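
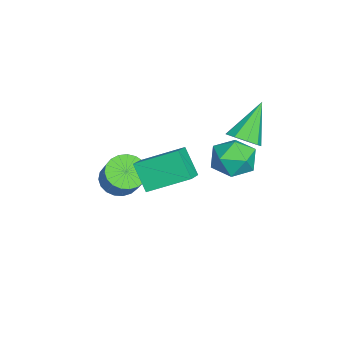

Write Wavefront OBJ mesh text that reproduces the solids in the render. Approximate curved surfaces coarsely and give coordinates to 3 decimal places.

v -3.391 -1.454 -3.785
v -2.949 -2.153 -3.931
v -1.967 -1.785 -2.722
v -2.409 -1.086 -2.575
v -2.786 -1.92 -4.134
v -1.804 -1.553 -2.925
v -2.727 -1.607 -4.277
v -1.746 -1.239 -3.067
v -2.784 -1.267 -4.334
v -1.802 -0.899 -3.125
v -2.945 -0.959 -4.297
v -1.964 -0.592 -3.088
v -3.183 -0.737 -4.171
v -2.202 -0.37 -2.962
v -3.457 -0.639 -3.978
v -2.476 -0.272 -2.769
v -3.72 -0.682 -3.752
v -2.739 -0.314 -2.543
v -3.926 -0.858 -3.531
v -2.945 -0.49 -2.322
v -4.039 -1.137 -3.355
v -3.058 -0.77 -2.145
v -4.04 -1.471 -3.252
v -3.059 -1.104 -2.043
v -3.929 -1.802 -3.242
v -2.948 -1.435 -2.033
v -3.725 -2.073 -3.325
v -2.743 -1.705 -2.116
v -3.463 -2.236 -3.488
v -2.481 -1.869 -2.279
v -3.188 -2.265 -3.702
v -2.207 -1.897 -2.493
v -2.086 -0.029 -3.233
v -2.762 -0.572 -2.147
v -2.152 1.686 -2.418
v -2.828 1.143 -1.332
v -1.152 -0.223 -2.748
v -1.828 -0.766 -1.662
v -1.218 1.492 -1.933
v -1.894 0.949 -0.847
v -2.905 3.345 -0.855
v -2.44 3.041 -0.352
v -4.015 4.015 0.575
v -2.292 3.52 -0.461
v -2.431 3.917 -0.755
v -2.792 4.046 -1.096
v -3.206 3.847 -1.324
v -3.48 3.413 -1.333
v -3.485 2.947 -1.118
v -3.218 2.667 -0.78
v -2.806 2.704 -0.478
v 0.487 3.84 -0.008
v 1.04 3.059 0.026
v -0.58 3.121 0.854
v -0.027 2.34 0.888
v 0.239 3.136 1.349
v 0.898 3.58 0.816
v -0.438 2.6 0.064
v 0.221 3.044 -0.469
v 0.468 2.293 0.07
v 0.887 2.624 0.864
v -0.427 3.556 0.016
v -0.008 3.887 0.81
f 2 1 5
f 2 5 3
f 3 5 6
f 3 6 4
f 5 1 7
f 5 7 6
f 6 7 8
f 6 8 4
f 7 1 9
f 7 9 8
f 8 9 10
f 8 10 4
f 9 1 11
f 9 11 10
f 10 11 12
f 10 12 4
f 11 1 13
f 11 13 12
f 12 13 14
f 12 14 4
f 13 1 15
f 13 15 14
f 14 15 16
f 14 16 4
f 15 1 17
f 15 17 16
f 16 17 18
f 16 18 4
f 17 1 19
f 17 19 18
f 18 19 20
f 18 20 4
f 19 1 21
f 19 21 20
f 20 21 22
f 20 22 4
f 21 1 23
f 21 23 22
f 22 23 24
f 22 24 4
f 23 1 25
f 23 25 24
f 24 25 26
f 24 26 4
f 25 1 27
f 25 27 26
f 26 27 28
f 26 28 4
f 27 1 29
f 27 29 28
f 28 29 30
f 28 30 4
f 29 1 31
f 29 31 30
f 30 31 32
f 30 32 4
f 31 1 2
f 31 2 32
f 32 2 3
f 32 3 4
f 34 36 33
f 37 34 33
f 33 36 35
f 35 37 33
f 34 40 36
f 38 34 37
f 38 40 34
f 36 40 35
f 39 37 35
f 35 40 39
f 39 38 37
f 40 38 39
f 42 41 44
f 42 44 43
f 44 41 45
f 44 45 43
f 45 41 46
f 45 46 43
f 46 41 47
f 46 47 43
f 47 41 48
f 47 48 43
f 48 41 49
f 48 49 43
f 49 41 50
f 49 50 43
f 50 41 51
f 50 51 43
f 51 41 42
f 51 42 43
f 52 63 57
f 52 57 53
f 52 53 59
f 52 59 62
f 52 62 63
f 53 57 61
f 57 63 56
f 63 62 54
f 62 59 58
f 59 53 60
f 55 61 56
f 55 56 54
f 55 54 58
f 55 58 60
f 55 60 61
f 56 61 57
f 54 56 63
f 58 54 62
f 60 58 59
f 61 60 53



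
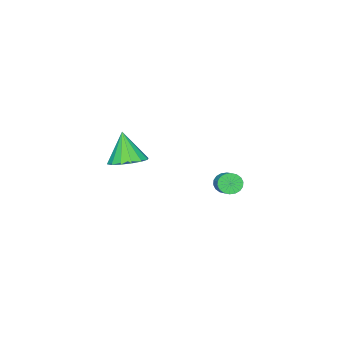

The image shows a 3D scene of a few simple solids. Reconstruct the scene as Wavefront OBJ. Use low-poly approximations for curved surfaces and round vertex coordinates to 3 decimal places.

v -3.698 3.177 1.004
v -3.263 3.128 0.538
v -2.606 3.893 1.069
v -3.042 3.943 1.536
v -3.432 3.338 0.445
v -2.775 4.103 0.976
v -3.654 3.516 0.463
v -2.997 4.281 0.994
v -3.884 3.627 0.588
v -3.228 4.392 1.12
v -4.078 3.648 0.795
v -3.421 4.414 1.327
v -4.197 3.577 1.044
v -3.54 4.342 1.576
v -4.216 3.427 1.285
v -3.56 4.192 1.817
v -4.134 3.227 1.471
v -3.477 3.992 2.002
v -3.965 3.017 1.564
v -3.308 3.782 2.095
v -3.743 2.839 1.546
v -3.086 3.604 2.077
v -3.512 2.728 1.42
v -2.856 3.493 1.952
v -3.319 2.706 1.213
v -2.662 3.472 1.745
v -3.2 2.778 0.964
v -2.543 3.543 1.496
v -3.18 2.928 0.723
v -2.524 3.693 1.255
v -3.438 -2.902 0.513
v -2.82 -2.109 0.906
v -3.762 -3.538 2.307
v -3.336 -1.895 0.888
v -3.88 -1.951 0.77
v -4.305 -2.262 0.584
v -4.498 -2.745 0.378
v -4.407 -3.27 0.208
v -4.057 -3.696 0.121
v -3.54 -3.91 0.138
v -2.997 -3.854 0.256
v -2.571 -3.543 0.443
v -2.378 -3.06 0.649
v -2.469 -2.535 0.818
f 2 1 5
f 2 5 3
f 3 5 6
f 3 6 4
f 5 1 7
f 5 7 6
f 6 7 8
f 6 8 4
f 7 1 9
f 7 9 8
f 8 9 10
f 8 10 4
f 9 1 11
f 9 11 10
f 10 11 12
f 10 12 4
f 11 1 13
f 11 13 12
f 12 13 14
f 12 14 4
f 13 1 15
f 13 15 14
f 14 15 16
f 14 16 4
f 15 1 17
f 15 17 16
f 16 17 18
f 16 18 4
f 17 1 19
f 17 19 18
f 18 19 20
f 18 20 4
f 19 1 21
f 19 21 20
f 20 21 22
f 20 22 4
f 21 1 23
f 21 23 22
f 22 23 24
f 22 24 4
f 23 1 25
f 23 25 24
f 24 25 26
f 24 26 4
f 25 1 27
f 25 27 26
f 26 27 28
f 26 28 4
f 27 1 29
f 27 29 28
f 28 29 30
f 28 30 4
f 29 1 2
f 29 2 30
f 30 2 3
f 30 3 4
f 32 31 34
f 32 34 33
f 34 31 35
f 34 35 33
f 35 31 36
f 35 36 33
f 36 31 37
f 36 37 33
f 37 31 38
f 37 38 33
f 38 31 39
f 38 39 33
f 39 31 40
f 39 40 33
f 40 31 41
f 40 41 33
f 41 31 42
f 41 42 33
f 42 31 43
f 42 43 33
f 43 31 44
f 43 44 33
f 44 31 32
f 44 32 33



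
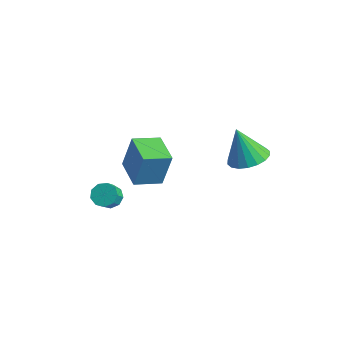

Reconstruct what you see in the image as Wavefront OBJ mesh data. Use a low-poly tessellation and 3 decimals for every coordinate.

v -2.477 -0.927 -2.473
v -2.161 -0.548 -0.545
v -1.884 0.424 -2.836
v -1.568 0.804 -0.909
v -0.872 -1.664 -2.591
v -0.556 -1.284 -0.664
v -0.279 -0.312 -2.955
v 0.037 0.067 -1.027
v 2.502 2.791 -1.104
v 3.229 1.999 -0.923
v 1.818 2.589 0.764
v 3.47 2.399 -0.792
v 3.52 2.876 -0.722
v 3.367 3.337 -0.728
v 3.044 3.689 -0.809
v 2.613 3.864 -0.948
v 2.16 3.825 -1.118
v 1.775 3.582 -1.285
v 1.534 3.182 -1.417
v 1.485 2.705 -1.486
v 1.637 2.244 -1.48
v 1.961 1.892 -1.399
v 2.392 1.718 -1.26
v 2.844 1.756 -1.09
v -1.134 -2.985 -2.84
v -0.724 -3.301 -3.282
v -0.377 -3.97 -2.481
v -0.786 -3.655 -2.04
v -0.5 -2.946 -3.083
v -0.152 -3.615 -2.282
v -0.572 -2.609 -2.77
v -0.224 -3.279 -1.969
v -0.907 -2.448 -2.49
v -0.559 -3.118 -1.689
v -1.348 -2.539 -2.374
v -1 -3.208 -1.574
v -1.689 -2.838 -2.476
v -1.341 -3.508 -1.676
v -1.77 -3.206 -2.749
v -1.423 -3.876 -1.948
v -1.554 -3.471 -3.064
v -1.206 -4.14 -2.263
v -1.141 -3.508 -3.275
v -0.793 -4.178 -2.474
f 2 4 1
f 5 2 1
f 1 4 3
f 3 5 1
f 2 8 4
f 6 2 5
f 6 8 2
f 4 8 3
f 7 5 3
f 3 8 7
f 7 6 5
f 8 6 7
f 10 9 12
f 10 12 11
f 12 9 13
f 12 13 11
f 13 9 14
f 13 14 11
f 14 9 15
f 14 15 11
f 15 9 16
f 15 16 11
f 16 9 17
f 16 17 11
f 17 9 18
f 17 18 11
f 18 9 19
f 18 19 11
f 19 9 20
f 19 20 11
f 20 9 21
f 20 21 11
f 21 9 22
f 21 22 11
f 22 9 23
f 22 23 11
f 23 9 24
f 23 24 11
f 24 9 10
f 24 10 11
f 26 25 29
f 26 29 27
f 27 29 30
f 27 30 28
f 29 25 31
f 29 31 30
f 30 31 32
f 30 32 28
f 31 25 33
f 31 33 32
f 32 33 34
f 32 34 28
f 33 25 35
f 33 35 34
f 34 35 36
f 34 36 28
f 35 25 37
f 35 37 36
f 36 37 38
f 36 38 28
f 37 25 39
f 37 39 38
f 38 39 40
f 38 40 28
f 39 25 41
f 39 41 40
f 40 41 42
f 40 42 28
f 41 25 43
f 41 43 42
f 42 43 44
f 42 44 28
f 43 25 26
f 43 26 44
f 44 26 27
f 44 27 28



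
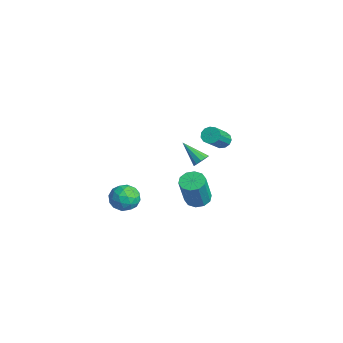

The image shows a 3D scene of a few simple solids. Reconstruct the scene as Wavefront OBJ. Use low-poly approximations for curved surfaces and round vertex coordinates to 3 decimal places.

v 1.335 -3.005 0.897
v 1.866 -3.365 0.187
v 0.894 -4.435 1.293
v 1.425 -4.795 0.583
v 1.849 -4.396 1.342
v 2.122 -3.512 1.097
v 0.638 -4.288 0.383
v 0.911 -3.404 0.138
v 1.435 -4.158 -0.131
v 2.183 -4.225 0.462
v 0.577 -3.575 1.018
v 1.325 -3.642 1.611
v 1.639 -3.059 0.507
v 1.121 -4.741 0.973
v 1.37 -4.506 1.419
v 1.682 -4.718 1.002
v 1.79 -3.146 1.042
v 2.102 -3.358 0.625
v 2.091 -3.963 1.304
v 0.658 -4.442 0.855
v 0.97 -4.654 0.438
v 1.078 -3.082 0.478
v 1.39 -3.294 0.061
v 0.669 -3.837 0.176
v 1.698 -3.738 -0.097
v 1.439 -4.578 0.136
v 0.977 -4.28 0.018
v 1.137 -3.761 -0.126
v 2.138 -3.777 0.251
v 1.878 -4.617 0.485
v 2.128 -4.382 0.931
v 2.288 -3.863 0.787
v 1.885 -4.243 0.065
v 0.882 -3.183 0.995
v 0.622 -4.023 1.229
v 0.472 -3.937 0.693
v 0.632 -3.418 0.549
v 1.321 -3.222 1.344
v 1.062 -4.062 1.577
v 1.623 -4.039 1.606
v 1.783 -3.52 1.462
v 0.875 -3.557 1.415
v 1.963 0.254 0.076
v 2.565 0.749 0.042
v 3.159 0.161 1.99
v 2.557 -0.334 2.024
v 2.188 0.985 0.228
v 2.782 0.397 2.176
v 1.725 0.942 0.356
v 2.32 0.354 2.304
v 1.353 0.636 0.377
v 1.948 0.048 2.325
v 1.214 0.184 0.283
v 1.808 -0.403 2.232
v 1.361 -0.241 0.11
v 1.955 -0.829 2.058
v 1.738 -0.477 -0.076
v 2.332 -1.065 1.872
v 2.2 -0.434 -0.204
v 2.795 -1.022 1.744
v 2.572 -0.128 -0.225
v 3.167 -0.716 1.723
v 2.712 0.323 -0.132
v 3.306 -0.264 1.817
v -4.37 4.29 0.082
v -3.835 4.586 -0.069
v -2.855 3.467 1.207
v -3.39 3.17 1.358
v -3.978 4.768 0.2
v -2.997 3.649 1.476
v -4.245 4.798 0.432
v -3.265 3.679 1.708
v -4.552 4.667 0.553
v -3.572 3.548 1.829
v -4.801 4.416 0.524
v -3.821 3.296 1.8
v -4.914 4.125 0.355
v -3.933 3.005 1.631
v -4.853 3.886 0.099
v -3.873 2.766 1.375
v -4.64 3.775 -0.162
v -3.66 2.656 1.114
v -4.341 3.828 -0.346
v -3.36 2.709 0.93
v -4.051 4.027 -0.393
v -3.071 2.908 0.882
v -3.862 4.31 -0.29
v -2.882 3.191 0.986
v -1.896 1.996 0.311
v -1.551 2.128 0.771
v -3.024 1.264 1.369
v -1.78 2.406 0.719
v -2.054 2.528 0.511
v -2.268 2.447 0.227
v -2.34 2.193 -0.025
v -2.242 1.864 -0.148
v -2.013 1.586 -0.097
v -1.739 1.464 0.111
v -1.525 1.545 0.395
v -1.453 1.799 0.647
f 1 38 17
f 38 12 41
f 17 41 6
f 38 41 17
f 1 17 13
f 17 6 18
f 13 18 2
f 17 18 13
f 1 13 22
f 13 2 23
f 22 23 8
f 13 23 22
f 1 22 34
f 22 8 37
f 34 37 11
f 22 37 34
f 1 34 38
f 34 11 42
f 38 42 12
f 34 42 38
f 2 18 29
f 18 6 32
f 29 32 10
f 18 32 29
f 6 41 19
f 41 12 40
f 19 40 5
f 41 40 19
f 12 42 39
f 42 11 35
f 39 35 3
f 42 35 39
f 11 37 36
f 37 8 24
f 36 24 7
f 37 24 36
f 8 23 28
f 23 2 25
f 28 25 9
f 23 25 28
f 4 30 16
f 30 10 31
f 16 31 5
f 30 31 16
f 4 16 14
f 16 5 15
f 14 15 3
f 16 15 14
f 4 14 21
f 14 3 20
f 21 20 7
f 14 20 21
f 4 21 26
f 21 7 27
f 26 27 9
f 21 27 26
f 4 26 30
f 26 9 33
f 30 33 10
f 26 33 30
f 5 31 19
f 31 10 32
f 19 32 6
f 31 32 19
f 3 15 39
f 15 5 40
f 39 40 12
f 15 40 39
f 7 20 36
f 20 3 35
f 36 35 11
f 20 35 36
f 9 27 28
f 27 7 24
f 28 24 8
f 27 24 28
f 10 33 29
f 33 9 25
f 29 25 2
f 33 25 29
f 44 43 47
f 44 47 45
f 45 47 48
f 45 48 46
f 47 43 49
f 47 49 48
f 48 49 50
f 48 50 46
f 49 43 51
f 49 51 50
f 50 51 52
f 50 52 46
f 51 43 53
f 51 53 52
f 52 53 54
f 52 54 46
f 53 43 55
f 53 55 54
f 54 55 56
f 54 56 46
f 55 43 57
f 55 57 56
f 56 57 58
f 56 58 46
f 57 43 59
f 57 59 58
f 58 59 60
f 58 60 46
f 59 43 61
f 59 61 60
f 60 61 62
f 60 62 46
f 61 43 63
f 61 63 62
f 62 63 64
f 62 64 46
f 63 43 44
f 63 44 64
f 64 44 45
f 64 45 46
f 66 65 69
f 66 69 67
f 67 69 70
f 67 70 68
f 69 65 71
f 69 71 70
f 70 71 72
f 70 72 68
f 71 65 73
f 71 73 72
f 72 73 74
f 72 74 68
f 73 65 75
f 73 75 74
f 74 75 76
f 74 76 68
f 75 65 77
f 75 77 76
f 76 77 78
f 76 78 68
f 77 65 79
f 77 79 78
f 78 79 80
f 78 80 68
f 79 65 81
f 79 81 80
f 80 81 82
f 80 82 68
f 81 65 83
f 81 83 82
f 82 83 84
f 82 84 68
f 83 65 85
f 83 85 84
f 84 85 86
f 84 86 68
f 85 65 87
f 85 87 86
f 86 87 88
f 86 88 68
f 87 65 66
f 87 66 88
f 88 66 67
f 88 67 68
f 90 89 92
f 90 92 91
f 92 89 93
f 92 93 91
f 93 89 94
f 93 94 91
f 94 89 95
f 94 95 91
f 95 89 96
f 95 96 91
f 96 89 97
f 96 97 91
f 97 89 98
f 97 98 91
f 98 89 99
f 98 99 91
f 99 89 100
f 99 100 91
f 100 89 90
f 100 90 91



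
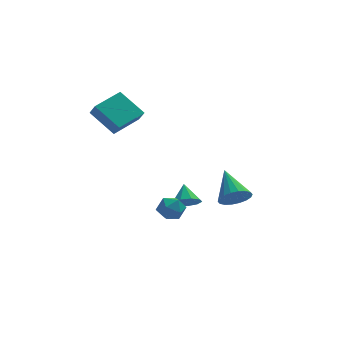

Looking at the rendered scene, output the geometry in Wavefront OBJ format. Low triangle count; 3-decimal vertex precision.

v -3.856 2.296 1.752
v -4.973 3.266 2.845
v -4.084 2.818 1.055
v -5.202 3.788 2.149
v -2.478 3.432 2.151
v -3.596 4.402 3.245
v -2.707 3.954 1.455
v -3.824 4.924 2.548
v -2.609 -2.754 -1.356
v -2.22 -2.488 -0.737
v -1.52 -2.932 -1.963
v -1.131 -2.666 -1.344
v -1.5 -3.35 -1.307
v -2.173 -3.24 -0.932
v -1.567 -2.18 -1.768
v -2.24 -2.07 -1.393
v -1.576 -2.133 -0.992
v -1.535 -2.856 -0.707
v -2.205 -2.564 -1.993
v -2.164 -3.287 -1.708
v 1.905 1.639 -3.331
v 2.797 1.684 -3.154
v 1.595 3.301 -2.189
v 2.76 1.908 -3.49
v 2.554 2.078 -3.794
v 2.219 2.162 -4.006
v 1.822 2.141 -4.085
v 1.442 2.022 -4.014
v 1.153 1.826 -3.808
v 1.014 1.593 -3.507
v 1.051 1.37 -3.171
v 1.257 1.2 -2.867
v 1.592 1.116 -2.655
v 1.988 1.137 -2.576
v 2.369 1.256 -2.647
v 2.657 1.452 -2.854
v -0.756 0.149 -2.634
v 0.023 0.182 -2.643
v -0.784 1.031 -1.806
v -0.178 0.517 -3.007
v -0.65 0.68 -3.196
v -1.171 0.594 -3.122
v -1.499 0.301 -2.82
v -1.479 -0.064 -2.431
v -1.121 -0.329 -2.137
v -0.592 -0.37 -2.076
v -0.141 -0.168 -2.276
f 2 4 1
f 5 2 1
f 1 4 3
f 3 5 1
f 2 8 4
f 6 2 5
f 6 8 2
f 4 8 3
f 7 5 3
f 3 8 7
f 7 6 5
f 8 6 7
f 9 20 14
f 9 14 10
f 9 10 16
f 9 16 19
f 9 19 20
f 10 14 18
f 14 20 13
f 20 19 11
f 19 16 15
f 16 10 17
f 12 18 13
f 12 13 11
f 12 11 15
f 12 15 17
f 12 17 18
f 13 18 14
f 11 13 20
f 15 11 19
f 17 15 16
f 18 17 10
f 22 21 24
f 22 24 23
f 24 21 25
f 24 25 23
f 25 21 26
f 25 26 23
f 26 21 27
f 26 27 23
f 27 21 28
f 27 28 23
f 28 21 29
f 28 29 23
f 29 21 30
f 29 30 23
f 30 21 31
f 30 31 23
f 31 21 32
f 31 32 23
f 32 21 33
f 32 33 23
f 33 21 34
f 33 34 23
f 34 21 35
f 34 35 23
f 35 21 36
f 35 36 23
f 36 21 22
f 36 22 23
f 38 37 40
f 38 40 39
f 40 37 41
f 40 41 39
f 41 37 42
f 41 42 39
f 42 37 43
f 42 43 39
f 43 37 44
f 43 44 39
f 44 37 45
f 44 45 39
f 45 37 46
f 45 46 39
f 46 37 47
f 46 47 39
f 47 37 38
f 47 38 39



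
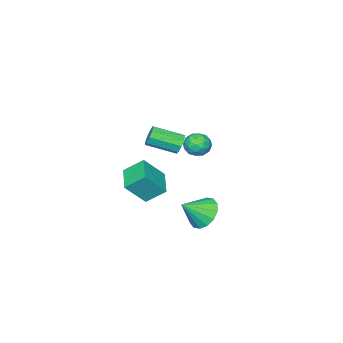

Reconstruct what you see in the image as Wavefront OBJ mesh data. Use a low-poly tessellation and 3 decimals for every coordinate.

v -0.166 0.166 -2.69
v 0.471 0.997 -2.993
v 1.006 -0.366 -1.69
v 0.18 1.19 -2.55
v -0.203 1.109 -2.144
v -0.577 0.775 -1.884
v -0.84 0.278 -1.841
v -0.923 -0.249 -2.024
v -0.803 -0.665 -2.387
v -0.512 -0.858 -2.83
v -0.129 -0.776 -3.236
v 0.245 -0.442 -3.496
v 0.508 0.055 -3.539
v 0.591 0.582 -3.355
v 1.64 0.161 3.464
v 2.003 0.201 2.939
v 3.003 -1.08 3.53
v 2.64 -1.121 4.056
v 2.159 0.467 3.249
v 3.159 -0.815 3.841
v 2.073 0.589 3.661
v 3.073 -0.693 4.252
v 1.784 0.511 3.98
v 2.784 -0.771 4.572
v 1.428 0.269 4.058
v 2.428 -1.013 4.65
v 1.171 -0.023 3.858
v 2.171 -1.305 4.45
v 1.133 -0.23 3.474
v 2.133 -1.512 4.066
v 1.333 -0.253 3.085
v 2.333 -1.535 3.677
v 1.676 -0.083 2.874
v 2.676 -1.365 3.465
v 3.724 -1.946 1.577
v 3.106 -1.081 2.425
v 2.751 -1.38 0.289
v 2.133 -0.515 1.137
v 4.807 -0.845 1.243
v 4.189 0.02 2.091
v 3.834 -0.279 -0.045
v 3.216 0.586 0.803
v -3.389 -2.657 0.681
v -2.871 -2.316 0.113
v -3.649 -3.684 -0.173
v -3.131 -3.343 -0.741
v -2.82 -3.668 -0.03
v -2.659 -3.033 0.497
v -3.861 -2.967 -0.557
v -3.7 -2.332 -0.03
v -3.163 -2.507 -0.653
v -2.52 -2.94 -0.327
v -4 -3.06 0.267
v -3.357 -3.493 0.593
v -3.107 -2.396 0.472
v -3.413 -3.604 -0.532
v -3.23 -3.795 -0.114
v -2.926 -3.594 -0.448
v -2.983 -2.818 0.698
v -2.678 -2.617 0.364
v -2.648 -3.412 0.28
v -3.842 -3.383 -0.424
v -3.537 -3.182 -0.758
v -3.594 -2.406 0.388
v -3.29 -2.205 0.054
v -3.872 -2.588 -0.34
v -2.974 -2.308 -0.312
v -3.127 -2.912 -0.814
v -3.556 -2.691 -0.706
v -3.462 -2.318 -0.396
v -2.596 -2.563 -0.121
v -2.749 -3.167 -0.623
v -2.566 -3.358 -0.205
v -2.472 -2.984 0.105
v -2.768 -2.675 -0.571
v -3.771 -2.833 0.563
v -3.924 -3.437 0.061
v -4.048 -3.016 -0.165
v -3.954 -2.642 0.145
v -3.393 -3.088 0.754
v -3.546 -3.692 0.252
v -3.058 -3.682 0.336
v -2.964 -3.309 0.646
v -3.752 -3.325 0.511
f 2 1 4
f 2 4 3
f 4 1 5
f 4 5 3
f 5 1 6
f 5 6 3
f 6 1 7
f 6 7 3
f 7 1 8
f 7 8 3
f 8 1 9
f 8 9 3
f 9 1 10
f 9 10 3
f 10 1 11
f 10 11 3
f 11 1 12
f 11 12 3
f 12 1 13
f 12 13 3
f 13 1 14
f 13 14 3
f 14 1 2
f 14 2 3
f 16 15 19
f 16 19 17
f 17 19 20
f 17 20 18
f 19 15 21
f 19 21 20
f 20 21 22
f 20 22 18
f 21 15 23
f 21 23 22
f 22 23 24
f 22 24 18
f 23 15 25
f 23 25 24
f 24 25 26
f 24 26 18
f 25 15 27
f 25 27 26
f 26 27 28
f 26 28 18
f 27 15 29
f 27 29 28
f 28 29 30
f 28 30 18
f 29 15 31
f 29 31 30
f 30 31 32
f 30 32 18
f 31 15 33
f 31 33 32
f 32 33 34
f 32 34 18
f 33 15 16
f 33 16 34
f 34 16 17
f 34 17 18
f 36 38 35
f 39 36 35
f 35 38 37
f 37 39 35
f 36 42 38
f 40 36 39
f 40 42 36
f 38 42 37
f 41 39 37
f 37 42 41
f 41 40 39
f 42 40 41
f 43 80 59
f 80 54 83
f 59 83 48
f 80 83 59
f 43 59 55
f 59 48 60
f 55 60 44
f 59 60 55
f 43 55 64
f 55 44 65
f 64 65 50
f 55 65 64
f 43 64 76
f 64 50 79
f 76 79 53
f 64 79 76
f 43 76 80
f 76 53 84
f 80 84 54
f 76 84 80
f 44 60 71
f 60 48 74
f 71 74 52
f 60 74 71
f 48 83 61
f 83 54 82
f 61 82 47
f 83 82 61
f 54 84 81
f 84 53 77
f 81 77 45
f 84 77 81
f 53 79 78
f 79 50 66
f 78 66 49
f 79 66 78
f 50 65 70
f 65 44 67
f 70 67 51
f 65 67 70
f 46 72 58
f 72 52 73
f 58 73 47
f 72 73 58
f 46 58 56
f 58 47 57
f 56 57 45
f 58 57 56
f 46 56 63
f 56 45 62
f 63 62 49
f 56 62 63
f 46 63 68
f 63 49 69
f 68 69 51
f 63 69 68
f 46 68 72
f 68 51 75
f 72 75 52
f 68 75 72
f 47 73 61
f 73 52 74
f 61 74 48
f 73 74 61
f 45 57 81
f 57 47 82
f 81 82 54
f 57 82 81
f 49 62 78
f 62 45 77
f 78 77 53
f 62 77 78
f 51 69 70
f 69 49 66
f 70 66 50
f 69 66 70
f 52 75 71
f 75 51 67
f 71 67 44
f 75 67 71



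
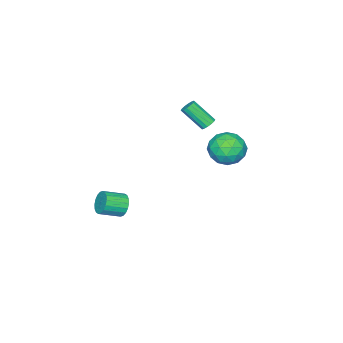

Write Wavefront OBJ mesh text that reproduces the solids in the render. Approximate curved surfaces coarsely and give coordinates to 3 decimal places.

v -3.87 -1.075 0.368
v -3.433 -0.809 0.507
v -3.093 -2.039 1.791
v -3.53 -2.305 1.652
v -3.633 -0.703 0.662
v -3.293 -1.932 1.946
v -3.897 -0.697 0.738
v -3.556 -1.926 2.022
v -4.153 -0.792 0.715
v -3.813 -2.021 1.999
v -4.334 -0.963 0.599
v -3.993 -2.192 1.883
v -4.39 -1.164 0.421
v -4.05 -2.393 1.705
v -4.307 -1.341 0.229
v -3.967 -2.571 1.513
v -4.107 -1.448 0.074
v -3.767 -2.677 1.358
v -3.844 -1.454 -0.002
v -3.503 -2.683 1.282
v -3.587 -1.359 0.021
v -3.247 -2.588 1.305
v -3.407 -1.188 0.137
v -3.066 -2.417 1.421
v -3.35 -0.987 0.315
v -3.01 -2.216 1.599
v -3.497 1.286 -0.017
v -2.918 2.04 0.731
v -1.782 0.54 -0.591
v -1.203 1.294 0.157
v -1.872 0.391 0.605
v -2.932 0.853 0.96
v -1.768 1.727 -0.82
v -2.828 2.189 -0.465
v -1.85 2.312 0.235
v -1.914 1.487 1.116
v -2.786 1.093 -0.976
v -2.85 0.268 -0.095
v -3.358 1.729 0.408
v -1.342 0.851 -0.268
v -1.735 0.321 -0.004
v -1.395 0.764 0.436
v -3.366 1.031 0.542
v -3.026 1.474 0.982
v -2.411 0.505 0.908
v -1.674 1.106 -0.842
v -1.334 1.549 -0.402
v -3.305 1.816 -0.296
v -2.965 2.259 0.144
v -2.289 2.075 -0.768
v -2.39 2.332 0.555
v -1.382 1.893 0.218
v -1.714 2.148 -0.357
v -2.337 2.419 -0.148
v -2.428 1.847 1.073
v -1.42 1.408 0.736
v -1.813 0.878 0.999
v -2.436 1.149 1.208
v -1.8 2.007 0.781
v -3.28 1.172 -0.596
v -2.272 0.733 -0.933
v -2.264 1.431 -1.068
v -2.887 1.702 -0.859
v -3.318 0.687 -0.078
v -2.31 0.248 -0.415
v -2.363 0.161 0.288
v -2.986 0.432 0.497
v -2.9 0.573 -0.641
v 3.465 -1.701 -2.603
v 3.91 -1.518 -3.217
v 4.92 -2.275 -2.711
v 4.475 -2.459 -2.097
v 3.985 -1.266 -2.989
v 4.995 -2.024 -2.484
v 3.956 -1.101 -2.685
v 4.966 -1.859 -2.18
v 3.831 -1.055 -2.365
v 4.841 -1.812 -1.859
v 3.633 -1.136 -2.092
v 4.643 -1.894 -1.586
v 3.402 -1.33 -1.92
v 4.412 -2.087 -1.414
v 3.183 -1.597 -1.883
v 4.193 -2.354 -1.377
v 3.02 -1.885 -1.989
v 4.03 -2.642 -1.483
v 2.945 -2.136 -2.216
v 3.955 -2.894 -1.711
v 2.974 -2.301 -2.52
v 3.984 -3.059 -2.015
v 3.099 -2.348 -2.841
v 4.109 -3.105 -2.335
v 3.297 -2.266 -3.114
v 4.307 -3.024 -2.608
v 3.528 -2.073 -3.286
v 4.538 -2.83 -2.78
v 3.747 -1.806 -3.323
v 4.757 -2.563 -2.817
f 2 1 5
f 2 5 3
f 3 5 6
f 3 6 4
f 5 1 7
f 5 7 6
f 6 7 8
f 6 8 4
f 7 1 9
f 7 9 8
f 8 9 10
f 8 10 4
f 9 1 11
f 9 11 10
f 10 11 12
f 10 12 4
f 11 1 13
f 11 13 12
f 12 13 14
f 12 14 4
f 13 1 15
f 13 15 14
f 14 15 16
f 14 16 4
f 15 1 17
f 15 17 16
f 16 17 18
f 16 18 4
f 17 1 19
f 17 19 18
f 18 19 20
f 18 20 4
f 19 1 21
f 19 21 20
f 20 21 22
f 20 22 4
f 21 1 23
f 21 23 22
f 22 23 24
f 22 24 4
f 23 1 25
f 23 25 24
f 24 25 26
f 24 26 4
f 25 1 2
f 25 2 26
f 26 2 3
f 26 3 4
f 27 64 43
f 64 38 67
f 43 67 32
f 64 67 43
f 27 43 39
f 43 32 44
f 39 44 28
f 43 44 39
f 27 39 48
f 39 28 49
f 48 49 34
f 39 49 48
f 27 48 60
f 48 34 63
f 60 63 37
f 48 63 60
f 27 60 64
f 60 37 68
f 64 68 38
f 60 68 64
f 28 44 55
f 44 32 58
f 55 58 36
f 44 58 55
f 32 67 45
f 67 38 66
f 45 66 31
f 67 66 45
f 38 68 65
f 68 37 61
f 65 61 29
f 68 61 65
f 37 63 62
f 63 34 50
f 62 50 33
f 63 50 62
f 34 49 54
f 49 28 51
f 54 51 35
f 49 51 54
f 30 56 42
f 56 36 57
f 42 57 31
f 56 57 42
f 30 42 40
f 42 31 41
f 40 41 29
f 42 41 40
f 30 40 47
f 40 29 46
f 47 46 33
f 40 46 47
f 30 47 52
f 47 33 53
f 52 53 35
f 47 53 52
f 30 52 56
f 52 35 59
f 56 59 36
f 52 59 56
f 31 57 45
f 57 36 58
f 45 58 32
f 57 58 45
f 29 41 65
f 41 31 66
f 65 66 38
f 41 66 65
f 33 46 62
f 46 29 61
f 62 61 37
f 46 61 62
f 35 53 54
f 53 33 50
f 54 50 34
f 53 50 54
f 36 59 55
f 59 35 51
f 55 51 28
f 59 51 55
f 70 69 73
f 70 73 71
f 71 73 74
f 71 74 72
f 73 69 75
f 73 75 74
f 74 75 76
f 74 76 72
f 75 69 77
f 75 77 76
f 76 77 78
f 76 78 72
f 77 69 79
f 77 79 78
f 78 79 80
f 78 80 72
f 79 69 81
f 79 81 80
f 80 81 82
f 80 82 72
f 81 69 83
f 81 83 82
f 82 83 84
f 82 84 72
f 83 69 85
f 83 85 84
f 84 85 86
f 84 86 72
f 85 69 87
f 85 87 86
f 86 87 88
f 86 88 72
f 87 69 89
f 87 89 88
f 88 89 90
f 88 90 72
f 89 69 91
f 89 91 90
f 90 91 92
f 90 92 72
f 91 69 93
f 91 93 92
f 92 93 94
f 92 94 72
f 93 69 95
f 93 95 94
f 94 95 96
f 94 96 72
f 95 69 97
f 95 97 96
f 96 97 98
f 96 98 72
f 97 69 70
f 97 70 98
f 98 70 71
f 98 71 72



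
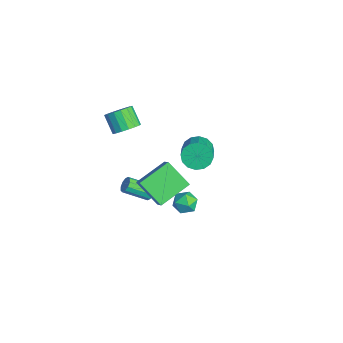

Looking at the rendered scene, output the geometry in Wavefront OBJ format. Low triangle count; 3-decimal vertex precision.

v 2.679 -2.14 2.969
v 2.076 -0.355 3.697
v 3.852 -1.293 1.864
v 3.248 0.492 2.592
v 3.672 -2.212 3.968
v 3.068 -0.427 4.696
v 4.844 -1.365 2.863
v 4.241 0.42 3.591
v -3.742 3.436 -2.237
v -3.213 4.094 -2.694
v -1.829 3.601 -1.8
v -2.358 2.944 -1.343
v -3.389 4.327 -2.293
v -2.005 3.835 -1.398
v -3.66 4.322 -1.876
v -2.276 3.829 -0.982
v -3.953 4.079 -1.556
v -2.569 3.587 -0.662
v -4.19 3.664 -1.419
v -2.806 3.172 -0.525
v -4.306 3.188 -1.501
v -2.922 2.696 -0.607
v -4.271 2.779 -1.78
v -2.887 2.286 -0.886
v -4.095 2.545 -2.182
v -2.711 2.053 -1.287
v -3.824 2.551 -2.598
v -2.44 2.058 -1.704
v -3.531 2.793 -2.918
v -2.147 2.301 -2.024
v -3.294 3.208 -3.055
v -1.91 2.716 -2.161
v -3.178 3.684 -2.973
v -1.794 3.192 -2.079
v -0.109 1.298 -2.695
v 0.387 1.951 -2.714
v 0.773 0.649 -1.946
v 1.269 1.302 -1.965
v 0.562 1.336 -1.551
v 0.017 1.737 -2.014
v 1.143 0.863 -2.646
v 0.598 1.264 -3.109
v 1.161 1.682 -2.684
v 0.802 1.974 -2.007
v 0.358 0.626 -2.653
v -0.001 0.918 -1.976
v -3.043 -1.078 1.846
v -2.434 -1.1 2.466
v -3.387 -1.324 3.395
v -3.997 -1.302 2.774
v -2.544 -0.699 2.449
v -3.498 -0.923 3.378
v -2.769 -0.385 2.294
v -3.723 -0.608 3.223
v -3.057 -0.229 2.036
v -4.01 -0.453 2.965
v -3.341 -0.269 1.734
v -4.295 -0.492 2.663
v -3.557 -0.493 1.458
v -4.511 -0.717 2.387
v -3.656 -0.852 1.271
v -4.61 -1.075 2.2
v -3.614 -1.262 1.215
v -4.568 -1.486 2.144
v -3.441 -1.631 1.304
v -4.395 -1.854 2.233
v -3.177 -1.872 1.517
v -4.131 -2.096 2.446
v -2.883 -1.932 1.805
v -3.836 -2.156 2.734
v -2.625 -1.797 2.102
v -3.579 -2.02 3.031
v -2.463 -1.496 2.341
v -3.417 -1.72 3.27
v 1.036 -0.875 -0.162
v 1.533 -1.024 -0.192
v 1.182 -2.373 0.652
v 0.684 -2.225 0.682
v 1.498 -0.848 0.075
v 1.146 -2.198 0.918
v 1.286 -0.682 0.251
v 0.935 -2.032 1.095
v 0.979 -0.591 0.27
v 0.627 -1.94 1.113
v 0.693 -0.608 0.124
v 0.342 -1.957 0.967
v 0.538 -0.727 -0.132
v 0.187 -2.076 0.712
v 0.574 -0.902 -0.398
v 0.222 -2.252 0.445
v 0.785 -1.068 -0.575
v 0.434 -2.418 0.269
v 1.093 -1.16 -0.593
v 0.741 -2.509 0.25
v 1.378 -1.143 -0.447
v 1.027 -2.492 0.396
f 2 4 1
f 5 2 1
f 1 4 3
f 3 5 1
f 2 8 4
f 6 2 5
f 6 8 2
f 4 8 3
f 7 5 3
f 3 8 7
f 7 6 5
f 8 6 7
f 10 9 13
f 10 13 11
f 11 13 14
f 11 14 12
f 13 9 15
f 13 15 14
f 14 15 16
f 14 16 12
f 15 9 17
f 15 17 16
f 16 17 18
f 16 18 12
f 17 9 19
f 17 19 18
f 18 19 20
f 18 20 12
f 19 9 21
f 19 21 20
f 20 21 22
f 20 22 12
f 21 9 23
f 21 23 22
f 22 23 24
f 22 24 12
f 23 9 25
f 23 25 24
f 24 25 26
f 24 26 12
f 25 9 27
f 25 27 26
f 26 27 28
f 26 28 12
f 27 9 29
f 27 29 28
f 28 29 30
f 28 30 12
f 29 9 31
f 29 31 30
f 30 31 32
f 30 32 12
f 31 9 33
f 31 33 32
f 32 33 34
f 32 34 12
f 33 9 10
f 33 10 34
f 34 10 11
f 34 11 12
f 35 46 40
f 35 40 36
f 35 36 42
f 35 42 45
f 35 45 46
f 36 40 44
f 40 46 39
f 46 45 37
f 45 42 41
f 42 36 43
f 38 44 39
f 38 39 37
f 38 37 41
f 38 41 43
f 38 43 44
f 39 44 40
f 37 39 46
f 41 37 45
f 43 41 42
f 44 43 36
f 48 47 51
f 48 51 49
f 49 51 52
f 49 52 50
f 51 47 53
f 51 53 52
f 52 53 54
f 52 54 50
f 53 47 55
f 53 55 54
f 54 55 56
f 54 56 50
f 55 47 57
f 55 57 56
f 56 57 58
f 56 58 50
f 57 47 59
f 57 59 58
f 58 59 60
f 58 60 50
f 59 47 61
f 59 61 60
f 60 61 62
f 60 62 50
f 61 47 63
f 61 63 62
f 62 63 64
f 62 64 50
f 63 47 65
f 63 65 64
f 64 65 66
f 64 66 50
f 65 47 67
f 65 67 66
f 66 67 68
f 66 68 50
f 67 47 69
f 67 69 68
f 68 69 70
f 68 70 50
f 69 47 71
f 69 71 70
f 70 71 72
f 70 72 50
f 71 47 73
f 71 73 72
f 72 73 74
f 72 74 50
f 73 47 48
f 73 48 74
f 74 48 49
f 74 49 50
f 76 75 79
f 76 79 77
f 77 79 80
f 77 80 78
f 79 75 81
f 79 81 80
f 80 81 82
f 80 82 78
f 81 75 83
f 81 83 82
f 82 83 84
f 82 84 78
f 83 75 85
f 83 85 84
f 84 85 86
f 84 86 78
f 85 75 87
f 85 87 86
f 86 87 88
f 86 88 78
f 87 75 89
f 87 89 88
f 88 89 90
f 88 90 78
f 89 75 91
f 89 91 90
f 90 91 92
f 90 92 78
f 91 75 93
f 91 93 92
f 92 93 94
f 92 94 78
f 93 75 95
f 93 95 94
f 94 95 96
f 94 96 78
f 95 75 76
f 95 76 96
f 96 76 77
f 96 77 78



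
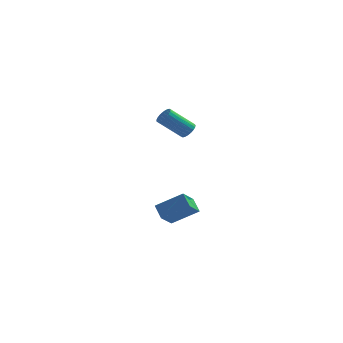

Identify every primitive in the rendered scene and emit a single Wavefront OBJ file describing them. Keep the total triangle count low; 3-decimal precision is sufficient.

v -4.094 -1.827 -3.665
v -2.332 -1.546 -2.559
v -3.667 -0.639 -4.648
v -1.904 -0.358 -3.542
v -3.536 -2.602 -4.358
v -1.773 -2.321 -3.252
v -3.108 -1.414 -5.341
v -1.346 -1.133 -4.235
v -1.865 -2.282 3.294
v -1.527 -1.974 3.756
v -2.997 -2.45 5.148
v -3.335 -2.758 4.686
v -1.683 -1.776 3.659
v -3.153 -2.252 5.051
v -1.87 -1.665 3.499
v -3.341 -2.141 4.891
v -2.057 -1.661 3.303
v -3.527 -2.137 4.695
v -2.21 -1.764 3.106
v -3.681 -2.24 4.498
v -2.304 -1.957 2.941
v -3.774 -2.433 4.333
v -2.321 -2.206 2.838
v -3.792 -2.682 4.23
v -2.26 -2.468 2.813
v -3.73 -2.944 4.205
v -2.13 -2.698 2.871
v -3.601 -3.174 4.263
v -1.955 -2.856 3.003
v -3.425 -3.332 4.395
v -1.764 -2.915 3.184
v -3.234 -3.391 4.576
v -1.59 -2.864 3.385
v -3.06 -3.34 4.777
v -1.464 -2.713 3.57
v -2.934 -3.189 4.962
v -1.407 -2.487 3.708
v -2.877 -2.963 5.099
v -1.429 -2.226 3.773
v -2.9 -2.702 5.165
f 2 4 1
f 5 2 1
f 1 4 3
f 3 5 1
f 2 8 4
f 6 2 5
f 6 8 2
f 4 8 3
f 7 5 3
f 3 8 7
f 7 6 5
f 8 6 7
f 10 9 13
f 10 13 11
f 11 13 14
f 11 14 12
f 13 9 15
f 13 15 14
f 14 15 16
f 14 16 12
f 15 9 17
f 15 17 16
f 16 17 18
f 16 18 12
f 17 9 19
f 17 19 18
f 18 19 20
f 18 20 12
f 19 9 21
f 19 21 20
f 20 21 22
f 20 22 12
f 21 9 23
f 21 23 22
f 22 23 24
f 22 24 12
f 23 9 25
f 23 25 24
f 24 25 26
f 24 26 12
f 25 9 27
f 25 27 26
f 26 27 28
f 26 28 12
f 27 9 29
f 27 29 28
f 28 29 30
f 28 30 12
f 29 9 31
f 29 31 30
f 30 31 32
f 30 32 12
f 31 9 33
f 31 33 32
f 32 33 34
f 32 34 12
f 33 9 35
f 33 35 34
f 34 35 36
f 34 36 12
f 35 9 37
f 35 37 36
f 36 37 38
f 36 38 12
f 37 9 39
f 37 39 38
f 38 39 40
f 38 40 12
f 39 9 10
f 39 10 40
f 40 10 11
f 40 11 12



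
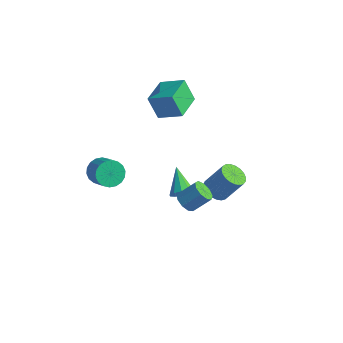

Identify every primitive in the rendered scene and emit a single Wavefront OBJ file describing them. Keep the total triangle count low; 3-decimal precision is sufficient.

v 2.582 -0.807 -0.806
v 2.986 -0.193 -0.891
v 1.358 0.127 0.126
v 2.696 -0.221 -1.244
v 2.362 -0.473 -1.429
v 2.112 -0.853 -1.377
v 2.042 -1.215 -1.106
v 2.178 -1.421 -0.721
v 2.468 -1.393 -0.369
v 2.802 -1.141 -0.184
v 3.051 -0.761 -0.236
v 3.122 -0.399 -0.506
v -0.96 1.3 2.308
v -1.62 1.175 3.75
v -1.538 3.075 2.198
v -2.198 2.95 3.639
v 0.418 1.79 2.981
v -0.242 1.665 4.422
v -0.16 3.565 2.87
v -0.82 3.44 4.312
v 1.623 3.367 -4.522
v 2.068 3.934 -4.973
v 2.901 4.54 -3.389
v 2.457 3.973 -2.938
v 1.777 4.118 -4.89
v 2.611 4.723 -3.306
v 1.46 4.171 -4.744
v 2.294 4.777 -3.159
v 1.171 4.086 -4.559
v 2.005 4.692 -2.975
v 0.96 3.876 -4.368
v 1.794 4.482 -2.784
v 0.864 3.578 -4.204
v 1.698 4.184 -2.619
v 0.899 3.244 -4.094
v 1.733 3.85 -2.51
v 1.059 2.931 -4.059
v 1.893 3.537 -2.475
v 1.317 2.694 -4.104
v 2.151 3.299 -2.519
v 1.628 2.572 -4.221
v 2.462 3.178 -2.636
v 1.938 2.589 -4.39
v 2.771 3.194 -2.806
v 2.193 2.739 -4.582
v 3.027 3.345 -2.998
v 2.35 2.999 -4.764
v 3.184 3.605 -3.18
v 2.381 3.322 -4.904
v 3.215 3.928 -3.32
v 2.281 3.653 -4.978
v 3.115 4.259 -3.393
v -1.792 -2.63 -0.15
v -1.249 -2.059 -0.543
v -0.106 -2.54 0.336
v -0.648 -3.11 0.73
v -1.392 -1.851 -0.243
v -0.249 -2.332 0.636
v -1.614 -1.797 0.075
v -0.471 -2.278 0.954
v -1.871 -1.909 0.349
v -0.728 -2.389 1.228
v -2.113 -2.163 0.524
v -0.97 -2.643 1.403
v -2.291 -2.509 0.565
v -1.147 -2.99 1.444
v -2.369 -2.88 0.465
v -1.226 -3.36 1.344
v -2.334 -3.2 0.244
v -1.191 -3.681 1.123
v -2.191 -3.408 -0.056
v -1.048 -3.889 0.823
v -1.969 -3.462 -0.374
v -0.826 -3.943 0.505
v -1.712 -3.351 -0.648
v -0.569 -3.831 0.231
v -1.47 -3.097 -0.823
v -0.327 -3.577 0.056
v -1.293 -2.75 -0.864
v -0.149 -3.231 0.015
v -1.214 -2.38 -0.764
v -0.071 -2.86 0.115
v 3.291 -1.397 -0.619
v 3.851 -1.829 -0.675
v 4.529 -1.076 0.262
v 3.969 -0.643 0.319
v 3.89 -1.466 -0.995
v 4.567 -0.713 -0.058
v 3.648 -1.07 -1.139
v 4.325 -0.317 -0.201
v 3.239 -0.827 -1.039
v 3.916 -0.074 -0.101
v 2.855 -0.85 -0.743
v 3.532 -0.097 0.195
v 2.675 -1.129 -0.388
v 3.352 -0.376 0.549
v 2.784 -1.534 -0.142
v 3.461 -0.781 0.796
v 3.13 -1.874 -0.119
v 3.807 -1.121 0.819
v 3.551 -1.991 -0.329
v 4.228 -1.237 0.608
f 2 1 4
f 2 4 3
f 4 1 5
f 4 5 3
f 5 1 6
f 5 6 3
f 6 1 7
f 6 7 3
f 7 1 8
f 7 8 3
f 8 1 9
f 8 9 3
f 9 1 10
f 9 10 3
f 10 1 11
f 10 11 3
f 11 1 12
f 11 12 3
f 12 1 2
f 12 2 3
f 14 16 13
f 17 14 13
f 13 16 15
f 15 17 13
f 14 20 16
f 18 14 17
f 18 20 14
f 16 20 15
f 19 17 15
f 15 20 19
f 19 18 17
f 20 18 19
f 22 21 25
f 22 25 23
f 23 25 26
f 23 26 24
f 25 21 27
f 25 27 26
f 26 27 28
f 26 28 24
f 27 21 29
f 27 29 28
f 28 29 30
f 28 30 24
f 29 21 31
f 29 31 30
f 30 31 32
f 30 32 24
f 31 21 33
f 31 33 32
f 32 33 34
f 32 34 24
f 33 21 35
f 33 35 34
f 34 35 36
f 34 36 24
f 35 21 37
f 35 37 36
f 36 37 38
f 36 38 24
f 37 21 39
f 37 39 38
f 38 39 40
f 38 40 24
f 39 21 41
f 39 41 40
f 40 41 42
f 40 42 24
f 41 21 43
f 41 43 42
f 42 43 44
f 42 44 24
f 43 21 45
f 43 45 44
f 44 45 46
f 44 46 24
f 45 21 47
f 45 47 46
f 46 47 48
f 46 48 24
f 47 21 49
f 47 49 48
f 48 49 50
f 48 50 24
f 49 21 51
f 49 51 50
f 50 51 52
f 50 52 24
f 51 21 22
f 51 22 52
f 52 22 23
f 52 23 24
f 54 53 57
f 54 57 55
f 55 57 58
f 55 58 56
f 57 53 59
f 57 59 58
f 58 59 60
f 58 60 56
f 59 53 61
f 59 61 60
f 60 61 62
f 60 62 56
f 61 53 63
f 61 63 62
f 62 63 64
f 62 64 56
f 63 53 65
f 63 65 64
f 64 65 66
f 64 66 56
f 65 53 67
f 65 67 66
f 66 67 68
f 66 68 56
f 67 53 69
f 67 69 68
f 68 69 70
f 68 70 56
f 69 53 71
f 69 71 70
f 70 71 72
f 70 72 56
f 71 53 73
f 71 73 72
f 72 73 74
f 72 74 56
f 73 53 75
f 73 75 74
f 74 75 76
f 74 76 56
f 75 53 77
f 75 77 76
f 76 77 78
f 76 78 56
f 77 53 79
f 77 79 78
f 78 79 80
f 78 80 56
f 79 53 81
f 79 81 80
f 80 81 82
f 80 82 56
f 81 53 54
f 81 54 82
f 82 54 55
f 82 55 56
f 84 83 87
f 84 87 85
f 85 87 88
f 85 88 86
f 87 83 89
f 87 89 88
f 88 89 90
f 88 90 86
f 89 83 91
f 89 91 90
f 90 91 92
f 90 92 86
f 91 83 93
f 91 93 92
f 92 93 94
f 92 94 86
f 93 83 95
f 93 95 94
f 94 95 96
f 94 96 86
f 95 83 97
f 95 97 96
f 96 97 98
f 96 98 86
f 97 83 99
f 97 99 98
f 98 99 100
f 98 100 86
f 99 83 101
f 99 101 100
f 100 101 102
f 100 102 86
f 101 83 84
f 101 84 102
f 102 84 85
f 102 85 86



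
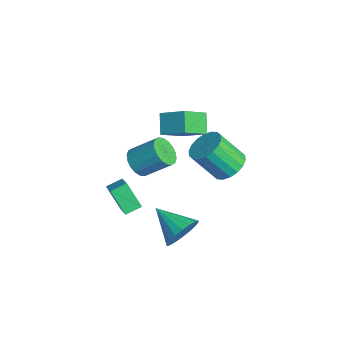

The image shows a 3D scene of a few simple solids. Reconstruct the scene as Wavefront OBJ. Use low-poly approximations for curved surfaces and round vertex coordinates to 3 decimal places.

v 3.244 -0.732 -2.269
v 3.81 -0.93 -1.359
v 1.616 -1.628 -1.451
v 3.614 -0.495 -1.272
v 3.345 -0.107 -1.382
v 3.056 0.158 -1.668
v 2.804 0.246 -2.073
v 2.639 0.14 -2.517
v 2.594 -0.138 -2.912
v 2.677 -0.534 -3.179
v 2.873 -0.97 -3.266
v 3.142 -1.358 -3.156
v 3.432 -1.622 -2.87
v 3.684 -1.71 -2.465
v 3.849 -1.604 -2.021
v 3.894 -1.326 -1.626
v -2.344 -3.11 -2.917
v -1.184 -3.203 -2.195
v -2.454 -2.192 -2.623
v -1.293 -2.285 -1.901
v -1.467 -2.575 -4.259
v -0.306 -2.668 -3.537
v -1.576 -1.657 -3.965
v -0.416 -1.75 -3.243
v 0.803 2.571 0.07
v 1.797 2.271 0.124
v 1.351 1.089 1.764
v 0.357 1.389 1.71
v 1.788 2.648 0.394
v 1.343 1.465 2.033
v 1.584 3.009 0.599
v 1.139 1.826 2.238
v 1.226 3.284 0.699
v 0.78 2.101 2.339
v 0.783 3.417 0.675
v 0.337 2.235 2.314
v 0.345 3.383 0.531
v -0.101 2.201 2.171
v -0.003 3.188 0.296
v -0.449 2.006 1.935
v -0.191 2.871 0.016
v -0.637 1.689 1.656
v -0.183 2.495 -0.253
v -0.628 1.312 1.386
v 0.021 2.134 -0.458
v -0.424 0.951 1.181
v 0.38 1.859 -0.559
v -0.066 0.676 1.081
v 0.823 1.725 -0.534
v 0.377 0.543 1.105
v 1.261 1.759 -0.391
v 0.815 0.577 1.249
v 1.609 1.954 -0.155
v 1.163 0.772 1.484
v -2.672 1.166 1.639
v -2.061 -0.235 2.701
v -1.691 2.157 2.382
v -1.08 0.756 3.443
v -1.74 0.904 0.757
v -1.129 -0.497 1.818
v -0.759 1.895 1.499
v -0.148 0.494 2.561
v -3.832 -0.903 -2.857
v -3.074 -0.788 -3.401
v -2.43 0.517 -2.227
v -3.188 0.403 -1.683
v -3.345 -0.512 -3.559
v -2.701 0.794 -2.386
v -3.713 -0.313 -3.579
v -3.068 0.993 -2.405
v -4.104 -0.231 -3.455
v -3.459 1.075 -2.282
v -4.441 -0.282 -3.213
v -3.797 1.024 -2.04
v -4.658 -0.456 -2.901
v -4.013 0.85 -1.727
v -4.711 -0.718 -2.579
v -4.067 0.587 -1.406
v -4.59 -1.017 -2.313
v -3.946 0.288 -1.139
v -4.319 -1.294 -2.154
v -3.675 0.012 -0.981
v -3.952 -1.493 -2.135
v -3.307 -0.187 -0.961
v -3.561 -1.575 -2.258
v -2.916 -0.269 -1.085
v -3.223 -1.524 -2.5
v -2.579 -0.218 -1.327
v -3.007 -1.35 -2.813
v -2.362 -0.044 -1.639
v -2.953 -1.087 -3.134
v -2.309 0.218 -1.961
f 2 1 4
f 2 4 3
f 4 1 5
f 4 5 3
f 5 1 6
f 5 6 3
f 6 1 7
f 6 7 3
f 7 1 8
f 7 8 3
f 8 1 9
f 8 9 3
f 9 1 10
f 9 10 3
f 10 1 11
f 10 11 3
f 11 1 12
f 11 12 3
f 12 1 13
f 12 13 3
f 13 1 14
f 13 14 3
f 14 1 15
f 14 15 3
f 15 1 16
f 15 16 3
f 16 1 2
f 16 2 3
f 18 20 17
f 21 18 17
f 17 20 19
f 19 21 17
f 18 24 20
f 22 18 21
f 22 24 18
f 20 24 19
f 23 21 19
f 19 24 23
f 23 22 21
f 24 22 23
f 26 25 29
f 26 29 27
f 27 29 30
f 27 30 28
f 29 25 31
f 29 31 30
f 30 31 32
f 30 32 28
f 31 25 33
f 31 33 32
f 32 33 34
f 32 34 28
f 33 25 35
f 33 35 34
f 34 35 36
f 34 36 28
f 35 25 37
f 35 37 36
f 36 37 38
f 36 38 28
f 37 25 39
f 37 39 38
f 38 39 40
f 38 40 28
f 39 25 41
f 39 41 40
f 40 41 42
f 40 42 28
f 41 25 43
f 41 43 42
f 42 43 44
f 42 44 28
f 43 25 45
f 43 45 44
f 44 45 46
f 44 46 28
f 45 25 47
f 45 47 46
f 46 47 48
f 46 48 28
f 47 25 49
f 47 49 48
f 48 49 50
f 48 50 28
f 49 25 51
f 49 51 50
f 50 51 52
f 50 52 28
f 51 25 53
f 51 53 52
f 52 53 54
f 52 54 28
f 53 25 26
f 53 26 54
f 54 26 27
f 54 27 28
f 56 58 55
f 59 56 55
f 55 58 57
f 57 59 55
f 56 62 58
f 60 56 59
f 60 62 56
f 58 62 57
f 61 59 57
f 57 62 61
f 61 60 59
f 62 60 61
f 64 63 67
f 64 67 65
f 65 67 68
f 65 68 66
f 67 63 69
f 67 69 68
f 68 69 70
f 68 70 66
f 69 63 71
f 69 71 70
f 70 71 72
f 70 72 66
f 71 63 73
f 71 73 72
f 72 73 74
f 72 74 66
f 73 63 75
f 73 75 74
f 74 75 76
f 74 76 66
f 75 63 77
f 75 77 76
f 76 77 78
f 76 78 66
f 77 63 79
f 77 79 78
f 78 79 80
f 78 80 66
f 79 63 81
f 79 81 80
f 80 81 82
f 80 82 66
f 81 63 83
f 81 83 82
f 82 83 84
f 82 84 66
f 83 63 85
f 83 85 84
f 84 85 86
f 84 86 66
f 85 63 87
f 85 87 86
f 86 87 88
f 86 88 66
f 87 63 89
f 87 89 88
f 88 89 90
f 88 90 66
f 89 63 91
f 89 91 90
f 90 91 92
f 90 92 66
f 91 63 64
f 91 64 92
f 92 64 65
f 92 65 66



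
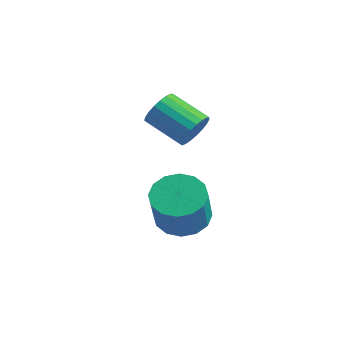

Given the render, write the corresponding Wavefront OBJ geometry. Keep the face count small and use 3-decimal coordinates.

v 0.068 0.571 2.336
v 0.322 0.894 2.999
v -1.194 0.672 3.687
v -1.448 0.349 3.024
v 0.21 1.152 2.836
v -1.306 0.93 3.525
v 0.074 1.309 2.588
v -1.442 1.087 3.276
v -0.063 1.339 2.295
v -1.579 1.117 2.984
v -0.177 1.236 2.01
v -1.694 1.014 2.698
v -0.249 1.018 1.781
v -1.766 0.796 2.469
v -0.267 0.723 1.648
v -1.783 0.5 2.336
v -0.226 0.401 1.633
v -1.742 0.179 2.322
v -0.134 0.109 1.741
v -1.651 -0.113 2.429
v -0.008 -0.103 1.951
v -1.524 -0.325 2.64
v 0.132 -0.199 2.228
v -1.384 -0.421 2.916
v 0.261 -0.161 2.523
v -1.256 -0.383 3.212
v 0.356 0.003 2.786
v -1.16 -0.219 3.475
v 0.402 0.265 2.971
v -1.115 0.043 3.66
v 0.389 0.581 3.046
v -1.127 0.358 3.735
v 0.144 -0.161 -1.675
v 1.163 0.017 -1.856
v 1.574 -0.681 -0.226
v 0.556 -0.859 -0.045
v 0.982 0.47 -1.616
v 1.393 -0.228 0.014
v 0.576 0.754 -1.392
v 0.987 0.055 0.238
v 0.054 0.792 -1.244
v 0.465 0.094 0.386
v -0.443 0.576 -1.211
v -0.032 -0.123 0.419
v -0.783 0.162 -1.303
v -0.372 -0.537 0.327
v -0.874 -0.339 -1.494
v -0.463 -1.037 0.136
v -0.693 -0.792 -1.734
v -0.282 -1.49 -0.104
v -0.287 -1.075 -1.958
v 0.124 -1.774 -0.328
v 0.235 -1.114 -2.106
v 0.646 -1.812 -0.476
v 0.732 -0.897 -2.139
v 1.143 -1.596 -0.509
v 1.072 -0.483 -2.047
v 1.483 -1.182 -0.417
f 2 1 5
f 2 5 3
f 3 5 6
f 3 6 4
f 5 1 7
f 5 7 6
f 6 7 8
f 6 8 4
f 7 1 9
f 7 9 8
f 8 9 10
f 8 10 4
f 9 1 11
f 9 11 10
f 10 11 12
f 10 12 4
f 11 1 13
f 11 13 12
f 12 13 14
f 12 14 4
f 13 1 15
f 13 15 14
f 14 15 16
f 14 16 4
f 15 1 17
f 15 17 16
f 16 17 18
f 16 18 4
f 17 1 19
f 17 19 18
f 18 19 20
f 18 20 4
f 19 1 21
f 19 21 20
f 20 21 22
f 20 22 4
f 21 1 23
f 21 23 22
f 22 23 24
f 22 24 4
f 23 1 25
f 23 25 24
f 24 25 26
f 24 26 4
f 25 1 27
f 25 27 26
f 26 27 28
f 26 28 4
f 27 1 29
f 27 29 28
f 28 29 30
f 28 30 4
f 29 1 31
f 29 31 30
f 30 31 32
f 30 32 4
f 31 1 2
f 31 2 32
f 32 2 3
f 32 3 4
f 34 33 37
f 34 37 35
f 35 37 38
f 35 38 36
f 37 33 39
f 37 39 38
f 38 39 40
f 38 40 36
f 39 33 41
f 39 41 40
f 40 41 42
f 40 42 36
f 41 33 43
f 41 43 42
f 42 43 44
f 42 44 36
f 43 33 45
f 43 45 44
f 44 45 46
f 44 46 36
f 45 33 47
f 45 47 46
f 46 47 48
f 46 48 36
f 47 33 49
f 47 49 48
f 48 49 50
f 48 50 36
f 49 33 51
f 49 51 50
f 50 51 52
f 50 52 36
f 51 33 53
f 51 53 52
f 52 53 54
f 52 54 36
f 53 33 55
f 53 55 54
f 54 55 56
f 54 56 36
f 55 33 57
f 55 57 56
f 56 57 58
f 56 58 36
f 57 33 34
f 57 34 58
f 58 34 35
f 58 35 36



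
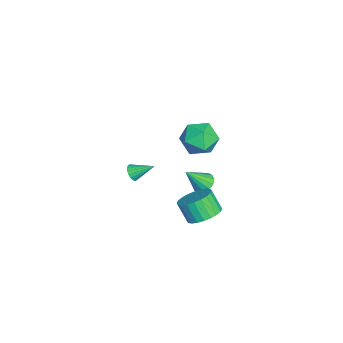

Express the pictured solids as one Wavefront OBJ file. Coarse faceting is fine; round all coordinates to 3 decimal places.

v 1.182 0.036 -1.976
v 1.358 0.265 -2.396
v 1.298 1.144 -1.324
v 1.134 0.297 -2.411
v 0.919 0.278 -2.34
v 0.757 0.21 -2.196
v 0.679 0.108 -2.009
v 0.7 -0.008 -1.816
v 0.817 -0.115 -1.654
v 1.007 -0.193 -1.555
v 1.231 -0.225 -1.54
v 1.445 -0.205 -1.612
v 1.608 -0.138 -1.755
v 1.686 -0.036 -1.942
v 1.665 0.08 -2.136
v 1.548 0.188 -2.298
v 3.117 3.682 -3.472
v 3.867 4.007 -2.988
v 3.433 3.482 -1.964
v 2.683 3.158 -2.448
v 3.628 4.286 -2.946
v 3.193 3.762 -1.922
v 3.311 4.474 -2.984
v 2.876 3.95 -1.96
v 2.964 4.542 -3.097
v 2.53 4.017 -2.073
v 2.641 4.478 -3.267
v 2.206 3.953 -2.243
v 2.39 4.293 -3.468
v 1.955 3.769 -2.444
v 2.25 4.016 -3.669
v 1.815 3.491 -2.645
v 2.242 3.687 -3.841
v 1.807 3.163 -2.817
v 2.367 3.358 -3.956
v 1.933 2.833 -2.932
v 2.607 3.078 -3.998
v 2.172 2.554 -2.974
v 2.924 2.89 -3.96
v 2.489 2.366 -2.936
v 3.27 2.823 -3.847
v 2.836 2.298 -2.823
v 3.594 2.887 -3.677
v 3.159 2.362 -2.653
v 3.845 3.071 -3.476
v 3.41 2.547 -2.452
v 3.985 3.349 -3.275
v 3.55 2.824 -2.251
v 3.993 3.677 -3.103
v 3.558 3.153 -2.079
v -4.081 3.747 -2.434
v -3.242 4.318 -2.99
v -3.678 2.202 -3.41
v -2.839 2.773 -3.966
v -2.724 2.525 -2.842
v -2.973 3.48 -2.239
v -3.947 3.04 -4.161
v -4.196 3.995 -3.558
v -3.159 3.88 -4.057
v -2.403 3.562 -3.242
v -4.517 2.958 -3.158
v -3.761 2.64 -2.343
v 0.017 3.563 -3.764
v 0.541 3.344 -4.101
v 0.443 2.657 -2.516
v 0.651 3.622 -3.937
v 0.592 3.885 -3.727
v 0.379 4.061 -3.526
v 0.069 4.104 -3.39
v -0.255 4.001 -3.353
v -0.506 3.782 -3.427
v -0.617 3.503 -3.591
v -0.558 3.241 -3.802
v -0.344 3.065 -4.002
v -0.034 3.022 -4.139
v 0.29 3.124 -4.175
f 2 1 4
f 2 4 3
f 4 1 5
f 4 5 3
f 5 1 6
f 5 6 3
f 6 1 7
f 6 7 3
f 7 1 8
f 7 8 3
f 8 1 9
f 8 9 3
f 9 1 10
f 9 10 3
f 10 1 11
f 10 11 3
f 11 1 12
f 11 12 3
f 12 1 13
f 12 13 3
f 13 1 14
f 13 14 3
f 14 1 15
f 14 15 3
f 15 1 16
f 15 16 3
f 16 1 2
f 16 2 3
f 18 17 21
f 18 21 19
f 19 21 22
f 19 22 20
f 21 17 23
f 21 23 22
f 22 23 24
f 22 24 20
f 23 17 25
f 23 25 24
f 24 25 26
f 24 26 20
f 25 17 27
f 25 27 26
f 26 27 28
f 26 28 20
f 27 17 29
f 27 29 28
f 28 29 30
f 28 30 20
f 29 17 31
f 29 31 30
f 30 31 32
f 30 32 20
f 31 17 33
f 31 33 32
f 32 33 34
f 32 34 20
f 33 17 35
f 33 35 34
f 34 35 36
f 34 36 20
f 35 17 37
f 35 37 36
f 36 37 38
f 36 38 20
f 37 17 39
f 37 39 38
f 38 39 40
f 38 40 20
f 39 17 41
f 39 41 40
f 40 41 42
f 40 42 20
f 41 17 43
f 41 43 42
f 42 43 44
f 42 44 20
f 43 17 45
f 43 45 44
f 44 45 46
f 44 46 20
f 45 17 47
f 45 47 46
f 46 47 48
f 46 48 20
f 47 17 49
f 47 49 48
f 48 49 50
f 48 50 20
f 49 17 18
f 49 18 50
f 50 18 19
f 50 19 20
f 51 62 56
f 51 56 52
f 51 52 58
f 51 58 61
f 51 61 62
f 52 56 60
f 56 62 55
f 62 61 53
f 61 58 57
f 58 52 59
f 54 60 55
f 54 55 53
f 54 53 57
f 54 57 59
f 54 59 60
f 55 60 56
f 53 55 62
f 57 53 61
f 59 57 58
f 60 59 52
f 64 63 66
f 64 66 65
f 66 63 67
f 66 67 65
f 67 63 68
f 67 68 65
f 68 63 69
f 68 69 65
f 69 63 70
f 69 70 65
f 70 63 71
f 70 71 65
f 71 63 72
f 71 72 65
f 72 63 73
f 72 73 65
f 73 63 74
f 73 74 65
f 74 63 75
f 74 75 65
f 75 63 76
f 75 76 65
f 76 63 64
f 76 64 65



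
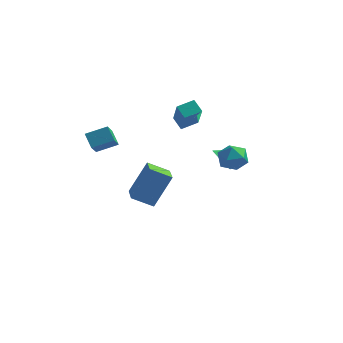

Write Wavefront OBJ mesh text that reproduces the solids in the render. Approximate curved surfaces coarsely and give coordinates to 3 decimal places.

v 3.262 -2.741 2.237
v 4.059 -2.396 2.322
v 3.721 -3.944 2.818
v 4.518 -3.599 2.903
v 3.858 -3.299 3.389
v 3.574 -2.556 3.03
v 4.206 -3.784 2.11
v 3.922 -3.041 1.751
v 4.642 -3.041 2.244
v 4.427 -2.741 3.035
v 3.353 -3.599 2.105
v 3.138 -3.299 2.896
v -3.707 -2.346 2.416
v -3.611 -3.527 3.461
v -2.644 -1.89 2.834
v -2.548 -3.071 3.879
v -3.232 -2.869 1.781
v -3.136 -4.05 2.826
v -2.169 -2.413 2.199
v -2.073 -3.594 3.244
v -2.143 -0.164 -3.349
v -1.329 0.686 -1.502
v -2.62 1.215 -3.774
v -1.806 2.065 -1.927
v -0.954 0.055 -3.973
v -0.14 0.905 -2.126
v -1.431 1.434 -4.398
v -0.617 2.284 -2.551
v 0.856 -0.606 3.535
v 0.335 -0.146 4.024
v 0.391 0.605 1.897
v -0.13 1.066 2.385
v 1.63 0.014 3.775
v 1.109 0.475 4.263
v 1.165 1.226 2.136
v 0.644 1.686 2.625
v 2.807 -0.693 0.686
v 3.302 -0.81 0.121
v 3.573 -0.187 1.254
v 3.165 -0.511 0.041
v 2.957 -0.249 0.088
v 2.719 -0.074 0.253
v 2.499 -0.022 0.504
v 2.339 -0.103 0.792
v 2.272 -0.3 1.058
v 2.311 -0.576 1.25
v 2.448 -0.874 1.331
v 2.656 -1.137 1.284
v 2.894 -1.311 1.118
v 3.114 -1.364 0.867
v 3.274 -1.283 0.58
v 3.341 -1.085 0.314
f 1 12 6
f 1 6 2
f 1 2 8
f 1 8 11
f 1 11 12
f 2 6 10
f 6 12 5
f 12 11 3
f 11 8 7
f 8 2 9
f 4 10 5
f 4 5 3
f 4 3 7
f 4 7 9
f 4 9 10
f 5 10 6
f 3 5 12
f 7 3 11
f 9 7 8
f 10 9 2
f 14 16 13
f 17 14 13
f 13 16 15
f 15 17 13
f 14 20 16
f 18 14 17
f 18 20 14
f 16 20 15
f 19 17 15
f 15 20 19
f 19 18 17
f 20 18 19
f 22 24 21
f 25 22 21
f 21 24 23
f 23 25 21
f 22 28 24
f 26 22 25
f 26 28 22
f 24 28 23
f 27 25 23
f 23 28 27
f 27 26 25
f 28 26 27
f 30 32 29
f 33 30 29
f 29 32 31
f 31 33 29
f 30 36 32
f 34 30 33
f 34 36 30
f 32 36 31
f 35 33 31
f 31 36 35
f 35 34 33
f 36 34 35
f 38 37 40
f 38 40 39
f 40 37 41
f 40 41 39
f 41 37 42
f 41 42 39
f 42 37 43
f 42 43 39
f 43 37 44
f 43 44 39
f 44 37 45
f 44 45 39
f 45 37 46
f 45 46 39
f 46 37 47
f 46 47 39
f 47 37 48
f 47 48 39
f 48 37 49
f 48 49 39
f 49 37 50
f 49 50 39
f 50 37 51
f 50 51 39
f 51 37 52
f 51 52 39
f 52 37 38
f 52 38 39



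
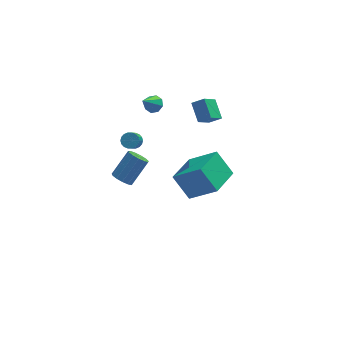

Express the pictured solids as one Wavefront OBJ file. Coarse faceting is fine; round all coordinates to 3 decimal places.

v -3.418 2.463 -3.853
v -2.825 2.255 -4.245
v -1.67 3.048 -2.918
v -2.262 3.257 -2.527
v -2.929 2.634 -4.382
v -1.773 3.428 -3.055
v -3.187 2.96 -4.351
v -2.032 3.753 -3.024
v -3.519 3.128 -4.162
v -2.363 3.921 -2.836
v -3.819 3.085 -3.876
v -2.663 3.878 -2.549
v -3.991 2.845 -3.582
v -2.835 3.638 -2.255
v -3.981 2.483 -3.374
v -2.826 3.276 -2.047
v -3.793 2.115 -3.319
v -2.637 2.909 -1.992
v -3.485 1.858 -3.433
v -2.329 2.651 -2.106
v -3.156 1.793 -3.681
v -2 2.586 -2.354
v -2.91 1.941 -3.983
v -1.754 2.734 -2.657
v -2.625 2.677 -0.186
v -2.235 2.916 0.138
v -2.625 1.801 1.429
v -3.015 1.563 1.106
v -2.439 3.048 0.19
v -2.83 1.934 1.482
v -2.681 3.107 0.168
v -3.071 1.993 1.46
v -2.911 3.081 0.076
v -3.301 1.967 1.368
v -3.084 2.975 -0.068
v -3.474 1.861 1.224
v -3.167 2.81 -0.235
v -3.557 1.696 1.057
v -3.142 2.618 -0.393
v -3.532 1.504 0.899
v -3.015 2.439 -0.509
v -3.405 1.324 0.782
v -2.81 2.306 -0.562
v -3.201 1.192 0.73
v -2.569 2.247 -0.54
v -2.959 1.133 0.752
v -2.339 2.273 -0.448
v -2.729 1.159 0.844
v -2.166 2.379 -0.304
v -2.556 1.265 0.988
v -2.083 2.544 -0.137
v -2.473 1.43 1.155
v -2.108 2.736 0.021
v -2.498 1.622 1.313
v -1.158 4.086 1.819
v -0.663 3.699 1.938
v -1.942 3.434 2.961
v -0.64 4.117 2.193
v -0.92 4.517 2.229
v -1.341 4.664 2.025
v -1.654 4.473 1.7
v -1.677 4.055 1.446
v -1.396 3.656 1.41
v -0.976 3.508 1.614
v 2.094 2.678 1.291
v 1.901 3.869 2.04
v 1.343 2.861 0.809
v 1.151 4.051 1.558
v 2.929 3.449 0.282
v 2.737 4.639 1.031
v 2.179 3.631 -0.2
v 1.986 4.822 0.549
v -0.498 -4.257 1.158
v -1.304 -3.387 2.499
v 0.757 -2.615 0.847
v -0.049 -1.745 2.188
v 0.949 -5.095 2.572
v 0.143 -4.225 3.913
v 2.204 -3.453 2.261
v 1.398 -2.583 3.602
f 2 1 5
f 2 5 3
f 3 5 6
f 3 6 4
f 5 1 7
f 5 7 6
f 6 7 8
f 6 8 4
f 7 1 9
f 7 9 8
f 8 9 10
f 8 10 4
f 9 1 11
f 9 11 10
f 10 11 12
f 10 12 4
f 11 1 13
f 11 13 12
f 12 13 14
f 12 14 4
f 13 1 15
f 13 15 14
f 14 15 16
f 14 16 4
f 15 1 17
f 15 17 16
f 16 17 18
f 16 18 4
f 17 1 19
f 17 19 18
f 18 19 20
f 18 20 4
f 19 1 21
f 19 21 20
f 20 21 22
f 20 22 4
f 21 1 23
f 21 23 22
f 22 23 24
f 22 24 4
f 23 1 2
f 23 2 24
f 24 2 3
f 24 3 4
f 26 25 29
f 26 29 27
f 27 29 30
f 27 30 28
f 29 25 31
f 29 31 30
f 30 31 32
f 30 32 28
f 31 25 33
f 31 33 32
f 32 33 34
f 32 34 28
f 33 25 35
f 33 35 34
f 34 35 36
f 34 36 28
f 35 25 37
f 35 37 36
f 36 37 38
f 36 38 28
f 37 25 39
f 37 39 38
f 38 39 40
f 38 40 28
f 39 25 41
f 39 41 40
f 40 41 42
f 40 42 28
f 41 25 43
f 41 43 42
f 42 43 44
f 42 44 28
f 43 25 45
f 43 45 44
f 44 45 46
f 44 46 28
f 45 25 47
f 45 47 46
f 46 47 48
f 46 48 28
f 47 25 49
f 47 49 48
f 48 49 50
f 48 50 28
f 49 25 51
f 49 51 50
f 50 51 52
f 50 52 28
f 51 25 53
f 51 53 52
f 52 53 54
f 52 54 28
f 53 25 26
f 53 26 54
f 54 26 27
f 54 27 28
f 56 55 58
f 56 58 57
f 58 55 59
f 58 59 57
f 59 55 60
f 59 60 57
f 60 55 61
f 60 61 57
f 61 55 62
f 61 62 57
f 62 55 63
f 62 63 57
f 63 55 64
f 63 64 57
f 64 55 56
f 64 56 57
f 66 68 65
f 69 66 65
f 65 68 67
f 67 69 65
f 66 72 68
f 70 66 69
f 70 72 66
f 68 72 67
f 71 69 67
f 67 72 71
f 71 70 69
f 72 70 71
f 74 76 73
f 77 74 73
f 73 76 75
f 75 77 73
f 74 80 76
f 78 74 77
f 78 80 74
f 76 80 75
f 79 77 75
f 75 80 79
f 79 78 77
f 80 78 79



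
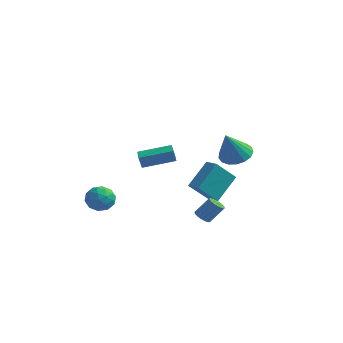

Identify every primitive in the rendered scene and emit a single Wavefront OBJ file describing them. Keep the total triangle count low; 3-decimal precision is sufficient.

v -3.06 -0.412 -2.281
v -3.189 -0.581 -1.447
v -3.683 0.381 -2.216
v -3.811 0.212 -1.383
v -1.429 0.828 -1.777
v -1.557 0.659 -0.944
v -2.051 1.621 -1.713
v -2.18 1.452 -0.879
v 3.797 -1.032 0.793
v 4.427 -0.332 1.212
v 3.723 -2.048 2.607
v 3.976 -0.15 1.295
v 3.485 -0.17 1.264
v 3.065 -0.388 1.124
v 2.813 -0.753 0.909
v 2.786 -1.182 0.668
v 2.991 -1.576 0.455
v 3.381 -1.846 0.32
v 3.866 -1.929 0.293
v 4.335 -1.807 0.381
v 4.681 -1.507 0.563
v 4.825 -1.098 0.798
v 4.733 -0.674 1.032
v -4.009 -2.693 -3.344
v -3.446 -2.705 -4.143
v -4.514 -4.155 -3.677
v -3.951 -4.167 -4.476
v -3.541 -4.184 -3.589
v -3.229 -3.28 -3.383
v -4.731 -3.58 -4.437
v -4.419 -2.676 -4.231
v -3.892 -3.253 -4.819
v -3.156 -3.627 -4.295
v -4.804 -3.233 -3.525
v -4.068 -3.607 -3.001
v -3.683 -2.571 -3.714
v -4.277 -4.289 -4.106
v -4.036 -4.299 -3.584
v -3.705 -4.307 -4.054
v -3.555 -2.909 -3.267
v -3.224 -2.916 -3.737
v -3.28 -3.785 -3.411
v -4.736 -3.944 -4.083
v -4.405 -3.951 -4.553
v -4.255 -2.553 -3.766
v -3.924 -2.561 -4.236
v -4.68 -3.075 -4.409
v -3.615 -2.9 -4.581
v -3.911 -3.759 -4.777
v -4.37 -3.414 -4.754
v -4.187 -2.883 -4.633
v -3.182 -3.12 -4.273
v -3.479 -3.979 -4.469
v -3.238 -3.989 -3.947
v -3.054 -3.458 -3.826
v -3.444 -3.442 -4.67
v -4.481 -2.881 -3.351
v -4.778 -3.74 -3.547
v -4.906 -3.402 -3.994
v -4.722 -2.871 -3.873
v -4.049 -3.101 -3.043
v -4.345 -3.96 -3.239
v -3.773 -3.977 -3.187
v -3.59 -3.446 -3.066
v -4.516 -3.418 -3.15
v 2.606 -2.067 -2.716
v 1.969 -3.176 -1.393
v 2.886 -0.563 -1.321
v 2.249 -1.672 0.001
v 3.451 -2.368 -2.561
v 2.814 -3.477 -1.239
v 3.731 -0.864 -1.167
v 3.094 -1.973 0.156
v 2.973 -3.257 -3.606
v 3.23 -2.893 -3.946
v 3.863 -2.358 -2.893
v 3.607 -2.723 -2.554
v 2.985 -2.761 -3.865
v 3.618 -2.226 -2.813
v 2.737 -2.762 -3.716
v 3.37 -2.227 -2.663
v 2.552 -2.896 -3.537
v 3.185 -2.361 -2.484
v 2.48 -3.126 -3.376
v 3.113 -2.591 -2.324
v 2.54 -3.392 -3.278
v 3.174 -2.857 -2.225
v 2.717 -3.622 -3.267
v 3.35 -3.087 -2.214
v 2.962 -3.754 -3.347
v 3.595 -3.219 -2.295
v 3.21 -3.753 -3.497
v 3.843 -3.218 -2.444
v 3.395 -3.619 -3.676
v 4.028 -3.084 -2.623
v 3.467 -3.389 -3.836
v 4.1 -2.854 -2.784
v 3.406 -3.123 -3.935
v 4.04 -2.588 -2.882
f 2 4 1
f 5 2 1
f 1 4 3
f 3 5 1
f 2 8 4
f 6 2 5
f 6 8 2
f 4 8 3
f 7 5 3
f 3 8 7
f 7 6 5
f 8 6 7
f 10 9 12
f 10 12 11
f 12 9 13
f 12 13 11
f 13 9 14
f 13 14 11
f 14 9 15
f 14 15 11
f 15 9 16
f 15 16 11
f 16 9 17
f 16 17 11
f 17 9 18
f 17 18 11
f 18 9 19
f 18 19 11
f 19 9 20
f 19 20 11
f 20 9 21
f 20 21 11
f 21 9 22
f 21 22 11
f 22 9 23
f 22 23 11
f 23 9 10
f 23 10 11
f 24 61 40
f 61 35 64
f 40 64 29
f 61 64 40
f 24 40 36
f 40 29 41
f 36 41 25
f 40 41 36
f 24 36 45
f 36 25 46
f 45 46 31
f 36 46 45
f 24 45 57
f 45 31 60
f 57 60 34
f 45 60 57
f 24 57 61
f 57 34 65
f 61 65 35
f 57 65 61
f 25 41 52
f 41 29 55
f 52 55 33
f 41 55 52
f 29 64 42
f 64 35 63
f 42 63 28
f 64 63 42
f 35 65 62
f 65 34 58
f 62 58 26
f 65 58 62
f 34 60 59
f 60 31 47
f 59 47 30
f 60 47 59
f 31 46 51
f 46 25 48
f 51 48 32
f 46 48 51
f 27 53 39
f 53 33 54
f 39 54 28
f 53 54 39
f 27 39 37
f 39 28 38
f 37 38 26
f 39 38 37
f 27 37 44
f 37 26 43
f 44 43 30
f 37 43 44
f 27 44 49
f 44 30 50
f 49 50 32
f 44 50 49
f 27 49 53
f 49 32 56
f 53 56 33
f 49 56 53
f 28 54 42
f 54 33 55
f 42 55 29
f 54 55 42
f 26 38 62
f 38 28 63
f 62 63 35
f 38 63 62
f 30 43 59
f 43 26 58
f 59 58 34
f 43 58 59
f 32 50 51
f 50 30 47
f 51 47 31
f 50 47 51
f 33 56 52
f 56 32 48
f 52 48 25
f 56 48 52
f 67 69 66
f 70 67 66
f 66 69 68
f 68 70 66
f 67 73 69
f 71 67 70
f 71 73 67
f 69 73 68
f 72 70 68
f 68 73 72
f 72 71 70
f 73 71 72
f 75 74 78
f 75 78 76
f 76 78 79
f 76 79 77
f 78 74 80
f 78 80 79
f 79 80 81
f 79 81 77
f 80 74 82
f 80 82 81
f 81 82 83
f 81 83 77
f 82 74 84
f 82 84 83
f 83 84 85
f 83 85 77
f 84 74 86
f 84 86 85
f 85 86 87
f 85 87 77
f 86 74 88
f 86 88 87
f 87 88 89
f 87 89 77
f 88 74 90
f 88 90 89
f 89 90 91
f 89 91 77
f 90 74 92
f 90 92 91
f 91 92 93
f 91 93 77
f 92 74 94
f 92 94 93
f 93 94 95
f 93 95 77
f 94 74 96
f 94 96 95
f 95 96 97
f 95 97 77
f 96 74 98
f 96 98 97
f 97 98 99
f 97 99 77
f 98 74 75
f 98 75 99
f 99 75 76
f 99 76 77



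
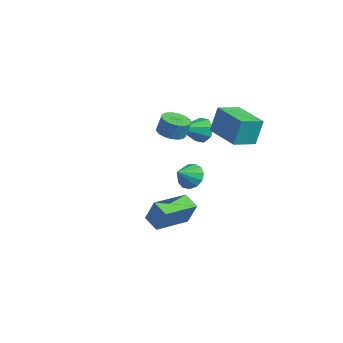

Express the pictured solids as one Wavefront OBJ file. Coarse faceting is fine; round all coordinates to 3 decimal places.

v 0.738 2.388 2.414
v 0.755 2.92 3.934
v 0.947 3.77 1.928
v 0.963 4.302 3.447
v 2.837 2.098 2.493
v 2.853 2.63 4.012
v 3.045 3.48 2.006
v 3.062 4.012 3.526
v 1.543 -2.841 -1.519
v 1.989 -2.614 -0.19
v 1.614 -0.756 -1.898
v 2.06 -0.529 -0.569
v 2.52 -2.931 -1.831
v 2.966 -2.704 -0.502
v 2.591 -0.846 -2.21
v 3.037 -0.619 -0.881
v -0.649 3.112 1.394
v 0.011 3.293 1.881
v -0.811 1.468 2.226
v -0.546 3.48 2.142
v -1.163 3.452 1.965
v -1.479 3.224 1.453
v -1.309 2.931 0.907
v -0.752 2.744 0.646
v -0.135 2.772 0.823
v 0.181 3 1.334
v -2.938 4.402 -4.175
v -2.476 3.915 -4.759
v -2.942 3.378 -3.325
v -2.138 4.151 -4.473
v -2.054 4.467 -4.093
v -2.251 4.762 -3.738
v -2.666 4.942 -3.522
v -3.168 4.951 -3.514
v -3.596 4.786 -3.715
v -3.816 4.498 -4.062
v -3.757 4.18 -4.445
v -3.438 3.932 -4.742
v -2.96 3.833 -4.859
v -0.019 0.331 2.781
v 0.599 -0.191 2.832
v 0.736 0.067 3.81
v 0.119 0.589 3.759
v 0.766 0.14 2.721
v 0.904 0.398 3.698
v 0.754 0.515 2.624
v 0.892 0.773 3.601
v 0.565 0.848 2.563
v 0.702 1.106 3.54
v 0.242 1.063 2.552
v 0.38 1.321 3.529
v -0.141 1.109 2.593
v -0.003 1.367 3.57
v -0.495 0.978 2.678
v -0.358 1.236 3.655
v -0.741 0.698 2.786
v -0.603 0.956 3.763
v -0.821 0.334 2.893
v -0.683 0.592 3.871
v -0.717 -0.03 2.975
v -0.58 0.228 3.952
v -0.454 -0.312 3.012
v -0.316 -0.054 3.99
v -0.09 -0.447 2.997
v 0.047 -0.189 3.974
v 0.289 -0.403 2.932
v 0.427 -0.145 3.909
f 2 4 1
f 5 2 1
f 1 4 3
f 3 5 1
f 2 8 4
f 6 2 5
f 6 8 2
f 4 8 3
f 7 5 3
f 3 8 7
f 7 6 5
f 8 6 7
f 10 12 9
f 13 10 9
f 9 12 11
f 11 13 9
f 10 16 12
f 14 10 13
f 14 16 10
f 12 16 11
f 15 13 11
f 11 16 15
f 15 14 13
f 16 14 15
f 18 17 20
f 18 20 19
f 20 17 21
f 20 21 19
f 21 17 22
f 21 22 19
f 22 17 23
f 22 23 19
f 23 17 24
f 23 24 19
f 24 17 25
f 24 25 19
f 25 17 26
f 25 26 19
f 26 17 18
f 26 18 19
f 28 27 30
f 28 30 29
f 30 27 31
f 30 31 29
f 31 27 32
f 31 32 29
f 32 27 33
f 32 33 29
f 33 27 34
f 33 34 29
f 34 27 35
f 34 35 29
f 35 27 36
f 35 36 29
f 36 27 37
f 36 37 29
f 37 27 38
f 37 38 29
f 38 27 39
f 38 39 29
f 39 27 28
f 39 28 29
f 41 40 44
f 41 44 42
f 42 44 45
f 42 45 43
f 44 40 46
f 44 46 45
f 45 46 47
f 45 47 43
f 46 40 48
f 46 48 47
f 47 48 49
f 47 49 43
f 48 40 50
f 48 50 49
f 49 50 51
f 49 51 43
f 50 40 52
f 50 52 51
f 51 52 53
f 51 53 43
f 52 40 54
f 52 54 53
f 53 54 55
f 53 55 43
f 54 40 56
f 54 56 55
f 55 56 57
f 55 57 43
f 56 40 58
f 56 58 57
f 57 58 59
f 57 59 43
f 58 40 60
f 58 60 59
f 59 60 61
f 59 61 43
f 60 40 62
f 60 62 61
f 61 62 63
f 61 63 43
f 62 40 64
f 62 64 63
f 63 64 65
f 63 65 43
f 64 40 66
f 64 66 65
f 65 66 67
f 65 67 43
f 66 40 41
f 66 41 67
f 67 41 42
f 67 42 43

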